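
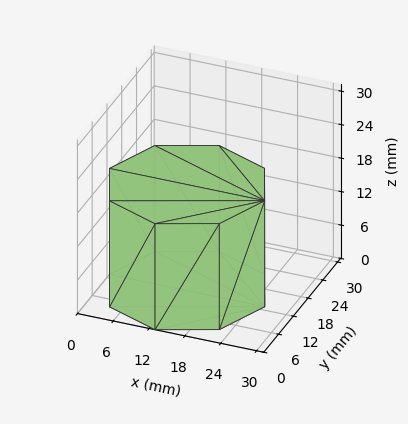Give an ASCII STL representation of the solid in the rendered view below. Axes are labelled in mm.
Reading the render: the shape is a regular 8-sided prism (a cylinder approximated with 8 flat sides), circumscribed radius ≈ 13 mm, height ≈ 19 mm (dimensions read to the nearest mm from the axis ticks). For the STL, each face is triangulated and given an outward normal.

solid part
  facet normal 0.0000 0.0000 -1.0000
    outer loop
      vertex 13.00 26.00 0.00
      vertex 22.19 22.19 0.00
      vertex 26.00 13.00 0.00
    endloop
  endfacet
  facet normal 0.0000 0.0000 -1.0000
    outer loop
      vertex 3.81 22.19 0.00
      vertex 13.00 26.00 0.00
      vertex 26.00 13.00 0.00
    endloop
  endfacet
  facet normal 0.0000 0.0000 -1.0000
    outer loop
      vertex 0.00 13.00 0.00
      vertex 3.81 22.19 0.00
      vertex 26.00 13.00 0.00
    endloop
  endfacet
  facet normal 0.0000 0.0000 -1.0000
    outer loop
      vertex 3.81 3.81 0.00
      vertex 0.00 13.00 0.00
      vertex 26.00 13.00 0.00
    endloop
  endfacet
  facet normal 0.0000 0.0000 -1.0000
    outer loop
      vertex 13.00 0.00 0.00
      vertex 3.81 3.81 0.00
      vertex 26.00 13.00 0.00
    endloop
  endfacet
  facet normal 0.0000 0.0000 -1.0000
    outer loop
      vertex 22.19 3.81 0.00
      vertex 13.00 0.00 0.00
      vertex 26.00 13.00 0.00
    endloop
  endfacet
  facet normal 0.0000 0.0000 1.0000
    outer loop
      vertex 26.00 13.00 19.00
      vertex 22.19 22.19 19.00
      vertex 13.00 26.00 19.00
    endloop
  endfacet
  facet normal 0.0000 0.0000 1.0000
    outer loop
      vertex 26.00 13.00 19.00
      vertex 13.00 26.00 19.00
      vertex 3.81 22.19 19.00
    endloop
  endfacet
  facet normal 0.0000 0.0000 1.0000
    outer loop
      vertex 26.00 13.00 19.00
      vertex 3.81 22.19 19.00
      vertex 0.00 13.00 19.00
    endloop
  endfacet
  facet normal 0.0000 0.0000 1.0000
    outer loop
      vertex 26.00 13.00 19.00
      vertex 0.00 13.00 19.00
      vertex 3.81 3.81 19.00
    endloop
  endfacet
  facet normal 0.0000 0.0000 1.0000
    outer loop
      vertex 26.00 13.00 19.00
      vertex 3.81 3.81 19.00
      vertex 13.00 0.00 19.00
    endloop
  endfacet
  facet normal 0.0000 0.0000 1.0000
    outer loop
      vertex 26.00 13.00 19.00
      vertex 13.00 0.00 19.00
      vertex 22.19 3.81 19.00
    endloop
  endfacet
  facet normal 0.9238 0.3830 0.0000
    outer loop
      vertex 26.00 13.00 0.00
      vertex 22.19 22.19 0.00
      vertex 22.19 22.19 19.00
    endloop
  endfacet
  facet normal 0.9238 0.3830 0.0000
    outer loop
      vertex 26.00 13.00 0.00
      vertex 22.19 22.19 19.00
      vertex 26.00 13.00 19.00
    endloop
  endfacet
  facet normal 0.3830 0.9238 0.0000
    outer loop
      vertex 22.19 22.19 0.00
      vertex 13.00 26.00 0.00
      vertex 13.00 26.00 19.00
    endloop
  endfacet
  facet normal 0.3830 0.9238 0.0000
    outer loop
      vertex 22.19 22.19 0.00
      vertex 13.00 26.00 19.00
      vertex 22.19 22.19 19.00
    endloop
  endfacet
  facet normal -0.3830 0.9238 0.0000
    outer loop
      vertex 13.00 26.00 0.00
      vertex 3.81 22.19 0.00
      vertex 3.81 22.19 19.00
    endloop
  endfacet
  facet normal -0.3830 0.9238 0.0000
    outer loop
      vertex 13.00 26.00 0.00
      vertex 3.81 22.19 19.00
      vertex 13.00 26.00 19.00
    endloop
  endfacet
  facet normal -0.9238 0.3830 0.0000
    outer loop
      vertex 3.81 22.19 0.00
      vertex 0.00 13.00 0.00
      vertex 0.00 13.00 19.00
    endloop
  endfacet
  facet normal -0.9238 0.3830 0.0000
    outer loop
      vertex 3.81 22.19 0.00
      vertex 0.00 13.00 19.00
      vertex 3.81 22.19 19.00
    endloop
  endfacet
  facet normal -0.9238 -0.3830 0.0000
    outer loop
      vertex 0.00 13.00 0.00
      vertex 3.81 3.81 0.00
      vertex 3.81 3.81 19.00
    endloop
  endfacet
  facet normal -0.9238 -0.3830 0.0000
    outer loop
      vertex 0.00 13.00 0.00
      vertex 3.81 3.81 19.00
      vertex 0.00 13.00 19.00
    endloop
  endfacet
  facet normal -0.3830 -0.9238 0.0000
    outer loop
      vertex 3.81 3.81 0.00
      vertex 13.00 0.00 0.00
      vertex 13.00 0.00 19.00
    endloop
  endfacet
  facet normal -0.3830 -0.9238 0.0000
    outer loop
      vertex 3.81 3.81 0.00
      vertex 13.00 0.00 19.00
      vertex 3.81 3.81 19.00
    endloop
  endfacet
  facet normal 0.3830 -0.9238 0.0000
    outer loop
      vertex 13.00 0.00 0.00
      vertex 22.19 3.81 0.00
      vertex 22.19 3.81 19.00
    endloop
  endfacet
  facet normal 0.3830 -0.9238 0.0000
    outer loop
      vertex 13.00 0.00 0.00
      vertex 22.19 3.81 19.00
      vertex 13.00 0.00 19.00
    endloop
  endfacet
  facet normal 0.9238 -0.3830 0.0000
    outer loop
      vertex 22.19 3.81 0.00
      vertex 26.00 13.00 0.00
      vertex 26.00 13.00 19.00
    endloop
  endfacet
  facet normal 0.9238 -0.3830 0.0000
    outer loop
      vertex 22.19 3.81 0.00
      vertex 26.00 13.00 19.00
      vertex 22.19 3.81 19.00
    endloop
  endfacet
endsolid part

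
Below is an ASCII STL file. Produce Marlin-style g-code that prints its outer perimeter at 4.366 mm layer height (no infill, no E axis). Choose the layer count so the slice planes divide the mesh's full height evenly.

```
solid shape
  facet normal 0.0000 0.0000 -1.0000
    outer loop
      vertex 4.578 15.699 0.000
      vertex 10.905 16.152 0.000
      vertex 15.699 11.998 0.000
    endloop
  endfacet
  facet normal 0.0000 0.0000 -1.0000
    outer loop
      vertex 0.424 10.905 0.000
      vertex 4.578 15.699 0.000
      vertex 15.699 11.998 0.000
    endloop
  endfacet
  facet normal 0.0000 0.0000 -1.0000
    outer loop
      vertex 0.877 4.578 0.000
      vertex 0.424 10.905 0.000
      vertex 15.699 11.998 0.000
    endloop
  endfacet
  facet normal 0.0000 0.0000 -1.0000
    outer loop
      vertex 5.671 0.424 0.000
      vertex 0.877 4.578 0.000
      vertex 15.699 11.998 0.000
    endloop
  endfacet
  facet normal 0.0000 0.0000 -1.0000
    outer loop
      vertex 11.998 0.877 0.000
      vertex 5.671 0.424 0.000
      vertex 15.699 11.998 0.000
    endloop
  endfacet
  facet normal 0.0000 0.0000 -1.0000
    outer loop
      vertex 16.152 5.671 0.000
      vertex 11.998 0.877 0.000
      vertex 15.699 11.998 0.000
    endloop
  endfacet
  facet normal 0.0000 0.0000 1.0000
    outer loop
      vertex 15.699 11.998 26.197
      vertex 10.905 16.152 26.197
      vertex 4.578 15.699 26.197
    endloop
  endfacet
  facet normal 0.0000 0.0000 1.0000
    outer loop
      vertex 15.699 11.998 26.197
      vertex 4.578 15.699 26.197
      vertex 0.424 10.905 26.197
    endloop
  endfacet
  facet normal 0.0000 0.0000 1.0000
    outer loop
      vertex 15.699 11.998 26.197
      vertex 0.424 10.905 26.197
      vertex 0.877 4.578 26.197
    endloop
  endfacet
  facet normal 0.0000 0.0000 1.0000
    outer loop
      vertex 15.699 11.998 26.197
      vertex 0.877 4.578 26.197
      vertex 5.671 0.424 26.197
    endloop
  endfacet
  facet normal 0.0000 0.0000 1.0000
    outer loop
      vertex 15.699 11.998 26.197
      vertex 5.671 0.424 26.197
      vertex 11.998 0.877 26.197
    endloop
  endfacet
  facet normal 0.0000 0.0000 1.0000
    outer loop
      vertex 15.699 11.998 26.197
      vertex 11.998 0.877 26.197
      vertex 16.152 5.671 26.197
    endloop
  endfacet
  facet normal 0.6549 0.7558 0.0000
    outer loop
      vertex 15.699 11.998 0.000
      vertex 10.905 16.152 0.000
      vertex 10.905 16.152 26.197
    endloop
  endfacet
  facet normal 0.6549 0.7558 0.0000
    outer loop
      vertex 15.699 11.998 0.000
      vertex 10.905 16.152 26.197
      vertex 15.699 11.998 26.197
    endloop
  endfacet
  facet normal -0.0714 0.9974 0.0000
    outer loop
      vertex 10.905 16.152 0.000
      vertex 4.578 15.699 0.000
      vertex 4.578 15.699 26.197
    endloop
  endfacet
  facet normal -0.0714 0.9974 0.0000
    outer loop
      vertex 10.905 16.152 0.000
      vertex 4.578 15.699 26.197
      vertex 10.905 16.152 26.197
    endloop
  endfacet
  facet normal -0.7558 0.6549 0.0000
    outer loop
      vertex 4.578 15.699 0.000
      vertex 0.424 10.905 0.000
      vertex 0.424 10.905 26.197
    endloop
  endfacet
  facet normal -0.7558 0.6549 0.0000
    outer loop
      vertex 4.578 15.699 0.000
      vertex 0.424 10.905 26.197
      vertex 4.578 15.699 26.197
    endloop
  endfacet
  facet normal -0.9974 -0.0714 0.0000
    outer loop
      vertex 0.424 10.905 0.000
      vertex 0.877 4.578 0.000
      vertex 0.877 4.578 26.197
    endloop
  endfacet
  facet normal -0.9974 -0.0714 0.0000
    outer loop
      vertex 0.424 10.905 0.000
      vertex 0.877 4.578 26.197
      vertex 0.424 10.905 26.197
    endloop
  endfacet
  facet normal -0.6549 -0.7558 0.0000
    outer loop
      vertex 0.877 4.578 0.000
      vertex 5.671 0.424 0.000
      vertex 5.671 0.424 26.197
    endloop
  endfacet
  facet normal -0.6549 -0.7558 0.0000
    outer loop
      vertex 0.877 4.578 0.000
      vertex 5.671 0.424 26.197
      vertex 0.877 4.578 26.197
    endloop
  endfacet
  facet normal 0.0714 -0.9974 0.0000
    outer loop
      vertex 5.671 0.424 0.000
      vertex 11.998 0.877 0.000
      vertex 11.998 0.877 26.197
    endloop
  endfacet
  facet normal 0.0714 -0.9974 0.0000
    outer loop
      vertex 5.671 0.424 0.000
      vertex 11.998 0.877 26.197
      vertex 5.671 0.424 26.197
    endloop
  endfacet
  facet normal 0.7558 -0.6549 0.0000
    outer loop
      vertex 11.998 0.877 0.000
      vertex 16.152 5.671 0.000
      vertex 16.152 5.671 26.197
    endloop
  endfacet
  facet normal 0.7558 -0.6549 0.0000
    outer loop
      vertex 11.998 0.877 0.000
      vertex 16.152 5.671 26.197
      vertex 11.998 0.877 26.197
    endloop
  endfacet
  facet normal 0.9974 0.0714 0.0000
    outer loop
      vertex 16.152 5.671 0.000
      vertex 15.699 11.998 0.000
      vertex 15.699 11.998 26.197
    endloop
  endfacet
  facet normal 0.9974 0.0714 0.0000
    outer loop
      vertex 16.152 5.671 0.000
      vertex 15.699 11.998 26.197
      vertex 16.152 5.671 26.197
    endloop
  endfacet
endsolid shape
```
; perimeter-only toolpath
G21 ; units = mm
G90 ; absolute positioning
G28 ; home
; layer 1
G0 Z4.366
G0 X15.699 Y11.998
G1 X10.905 Y16.152
G1 X4.578 Y15.699
G1 X0.424 Y10.905
G1 X0.877 Y4.578
G1 X5.671 Y0.424
G1 X11.998 Y0.877
G1 X16.152 Y5.671
G1 X15.699 Y11.998
; layer 2
G0 Z8.732
G0 X15.699 Y11.998
G1 X10.905 Y16.152
G1 X4.578 Y15.699
G1 X0.424 Y10.905
G1 X0.877 Y4.578
G1 X5.671 Y0.424
G1 X11.998 Y0.877
G1 X16.152 Y5.671
G1 X15.699 Y11.998
; layer 3
G0 Z13.098
G0 X15.699 Y11.998
G1 X10.905 Y16.152
G1 X4.578 Y15.699
G1 X0.424 Y10.905
G1 X0.877 Y4.578
G1 X5.671 Y0.424
G1 X11.998 Y0.877
G1 X16.152 Y5.671
G1 X15.699 Y11.998
; layer 4
G0 Z17.465
G0 X15.699 Y11.998
G1 X10.905 Y16.152
G1 X4.578 Y15.699
G1 X0.424 Y10.905
G1 X0.877 Y4.578
G1 X5.671 Y0.424
G1 X11.998 Y0.877
G1 X16.152 Y5.671
G1 X15.699 Y11.998
; layer 5
G0 Z21.831
G0 X15.699 Y11.998
G1 X10.905 Y16.152
G1 X4.578 Y15.699
G1 X0.424 Y10.905
G1 X0.877 Y4.578
G1 X5.671 Y0.424
G1 X11.998 Y0.877
G1 X16.152 Y5.671
G1 X15.699 Y11.998
; layer 6
G0 Z26.197
G0 X15.699 Y11.998
G1 X10.905 Y16.152
G1 X4.578 Y15.699
G1 X0.424 Y10.905
G1 X0.877 Y4.578
G1 X5.671 Y0.424
G1 X11.998 Y0.877
G1 X16.152 Y5.671
G1 X15.699 Y11.998
M2 ; end

The solid is a regular 8-sided prism (a cylinder approximated with 8 flat sides), circumscribed radius ≈ 8.29 mm, height ≈ 26.2 mm. Slicing at Δz = 4.366 mm — 6 equal slices spanning the solid's height, so layer i sits at z = i·h/6 — gives 6 non-empty perimeters. Each is a 8-segment closed polygon; G0 lifts to the layer z and rapids to the start vertex, then G1 traces the edges.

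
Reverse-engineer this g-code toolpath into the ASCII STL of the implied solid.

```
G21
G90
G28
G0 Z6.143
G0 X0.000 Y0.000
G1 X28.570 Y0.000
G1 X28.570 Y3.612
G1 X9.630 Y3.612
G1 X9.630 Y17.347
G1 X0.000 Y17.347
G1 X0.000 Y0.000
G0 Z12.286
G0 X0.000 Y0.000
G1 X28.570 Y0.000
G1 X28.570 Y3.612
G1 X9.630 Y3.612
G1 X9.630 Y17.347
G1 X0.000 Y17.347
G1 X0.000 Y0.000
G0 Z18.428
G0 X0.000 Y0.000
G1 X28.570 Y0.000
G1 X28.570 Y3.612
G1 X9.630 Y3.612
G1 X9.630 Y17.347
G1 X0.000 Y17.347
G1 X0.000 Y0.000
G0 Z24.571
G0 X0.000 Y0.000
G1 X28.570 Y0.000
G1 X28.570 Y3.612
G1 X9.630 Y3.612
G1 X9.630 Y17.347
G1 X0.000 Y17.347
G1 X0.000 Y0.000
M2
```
solid part
  facet normal 0.0000 0.0000 -1.0000
    outer loop
      vertex 28.570 3.612 0.000
      vertex 28.570 0.000 0.000
      vertex 0.000 0.000 0.000
    endloop
  endfacet
  facet normal 0.0000 0.0000 -1.0000
    outer loop
      vertex 9.630 3.612 0.000
      vertex 28.570 3.612 0.000
      vertex 0.000 0.000 0.000
    endloop
  endfacet
  facet normal 0.0000 0.0000 -1.0000
    outer loop
      vertex 9.630 17.347 0.000
      vertex 9.630 3.612 0.000
      vertex 0.000 0.000 0.000
    endloop
  endfacet
  facet normal 0.0000 0.0000 -1.0000
    outer loop
      vertex 0.000 17.347 0.000
      vertex 9.630 17.347 0.000
      vertex 0.000 0.000 0.000
    endloop
  endfacet
  facet normal 0.0000 0.0000 1.0000
    outer loop
      vertex 0.000 0.000 24.571
      vertex 28.570 0.000 24.571
      vertex 28.570 3.612 24.571
    endloop
  endfacet
  facet normal 0.0000 0.0000 1.0000
    outer loop
      vertex 0.000 0.000 24.571
      vertex 28.570 3.612 24.571
      vertex 9.630 3.612 24.571
    endloop
  endfacet
  facet normal 0.0000 0.0000 1.0000
    outer loop
      vertex 0.000 0.000 24.571
      vertex 9.630 3.612 24.571
      vertex 9.630 17.347 24.571
    endloop
  endfacet
  facet normal 0.0000 0.0000 1.0000
    outer loop
      vertex 0.000 0.000 24.571
      vertex 9.630 17.347 24.571
      vertex 0.000 17.347 24.571
    endloop
  endfacet
  facet normal 0.0000 -1.0000 0.0000
    outer loop
      vertex 0.000 0.000 0.000
      vertex 28.570 0.000 0.000
      vertex 28.570 0.000 24.571
    endloop
  endfacet
  facet normal 0.0000 -1.0000 0.0000
    outer loop
      vertex 0.000 0.000 0.000
      vertex 28.570 0.000 24.571
      vertex 0.000 0.000 24.571
    endloop
  endfacet
  facet normal 1.0000 0.0000 0.0000
    outer loop
      vertex 28.570 0.000 0.000
      vertex 28.570 3.612 0.000
      vertex 28.570 3.612 24.571
    endloop
  endfacet
  facet normal 1.0000 0.0000 0.0000
    outer loop
      vertex 28.570 0.000 0.000
      vertex 28.570 3.612 24.571
      vertex 28.570 0.000 24.571
    endloop
  endfacet
  facet normal 0.0000 1.0000 0.0000
    outer loop
      vertex 28.570 3.612 0.000
      vertex 9.630 3.612 0.000
      vertex 9.630 3.612 24.571
    endloop
  endfacet
  facet normal 0.0000 1.0000 0.0000
    outer loop
      vertex 28.570 3.612 0.000
      vertex 9.630 3.612 24.571
      vertex 28.570 3.612 24.571
    endloop
  endfacet
  facet normal 1.0000 0.0000 0.0000
    outer loop
      vertex 9.630 3.612 0.000
      vertex 9.630 17.347 0.000
      vertex 9.630 17.347 24.571
    endloop
  endfacet
  facet normal 1.0000 0.0000 0.0000
    outer loop
      vertex 9.630 3.612 0.000
      vertex 9.630 17.347 24.571
      vertex 9.630 3.612 24.571
    endloop
  endfacet
  facet normal 0.0000 1.0000 0.0000
    outer loop
      vertex 9.630 17.347 0.000
      vertex 0.000 17.347 0.000
      vertex 0.000 17.347 24.571
    endloop
  endfacet
  facet normal 0.0000 1.0000 0.0000
    outer loop
      vertex 9.630 17.347 0.000
      vertex 0.000 17.347 24.571
      vertex 9.630 17.347 24.571
    endloop
  endfacet
  facet normal -1.0000 0.0000 0.0000
    outer loop
      vertex 0.000 17.347 0.000
      vertex 0.000 0.000 0.000
      vertex 0.000 0.000 24.571
    endloop
  endfacet
  facet normal -1.0000 0.0000 0.0000
    outer loop
      vertex 0.000 17.347 0.000
      vertex 0.000 0.000 24.571
      vertex 0.000 17.347 24.571
    endloop
  endfacet
endsolid part

The G0 Z moves step by Δz≈6.143 mm. Every layer's G1 loop is the same polygon, so the solid is a straight extrusion of it from z=0 to z≈24.6. Closing with flat bottom and top caps and triangulating gives 20 facets — an L-shaped prism: outer 28.6 × 17.3 mm, arm thicknesses ≈ 3.61 mm (horizontal) and 9.63 mm (vertical), extruded 24.6 mm in z.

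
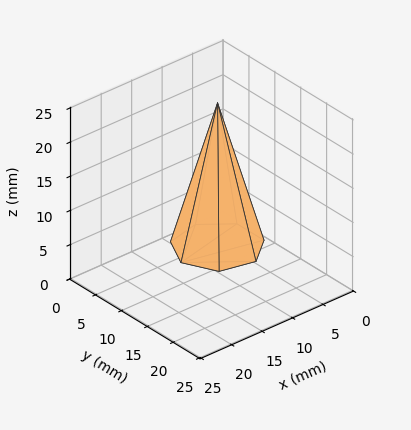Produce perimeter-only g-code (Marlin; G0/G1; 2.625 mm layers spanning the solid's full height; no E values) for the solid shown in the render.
Reading the render: the shape is a regular 7-sided pyramid, base circumscribed radius ≈ 6 mm, apex at z ≈ 21 mm (dimensions read to the nearest mm from the axis ticks). For the g-code, the solid's height is divided into equal slices at the stated Δz and each level perimeter traced with G1 moves after a G0 lift.

; perimeter-only toolpath
G21 ; units = mm
G90 ; absolute positioning
G28 ; home
; layer 1
G0 Z2.625
G0 X11.250 Y6.000
G1 X9.273 Y10.105
G1 X4.832 Y11.119
G1 X1.270 Y8.278
G1 X1.270 Y3.722
G1 X4.832 Y0.881
G1 X9.273 Y1.895
G1 X11.250 Y6.000
; layer 2
G0 Z5.250
G0 X10.500 Y6.000
G1 X8.806 Y9.518
G1 X4.999 Y10.387
G1 X1.946 Y7.952
G1 X1.946 Y4.048
G1 X4.999 Y1.613
G1 X8.806 Y2.482
G1 X10.500 Y6.000
; layer 3
G0 Z7.875
G0 X9.750 Y6.000
G1 X8.338 Y8.932
G1 X5.166 Y9.656
G1 X2.621 Y7.627
G1 X2.621 Y4.373
G1 X5.166 Y2.344
G1 X8.338 Y3.068
G1 X9.750 Y6.000
; layer 4
G0 Z10.500
G0 X9.000 Y6.000
G1 X7.870 Y8.346
G1 X5.332 Y8.925
G1 X3.297 Y7.301
G1 X3.297 Y4.699
G1 X5.332 Y3.075
G1 X7.870 Y3.655
G1 X9.000 Y6.000
; layer 5
G0 Z13.125
G0 X8.250 Y6.000
G1 X7.403 Y7.759
G1 X5.499 Y8.194
G1 X3.973 Y6.976
G1 X3.973 Y5.024
G1 X5.499 Y3.806
G1 X7.403 Y4.241
G1 X8.250 Y6.000
; layer 6
G0 Z15.750
G0 X7.500 Y6.000
G1 X6.935 Y7.173
G1 X5.666 Y7.463
G1 X4.649 Y6.651
G1 X4.649 Y5.349
G1 X5.666 Y4.537
G1 X6.935 Y4.827
G1 X7.500 Y6.000
; layer 7
G0 Z18.375
G0 X6.750 Y6.000
G1 X6.468 Y6.586
G1 X5.833 Y6.731
G1 X5.324 Y6.325
G1 X5.324 Y5.675
G1 X5.833 Y5.269
G1 X6.468 Y5.414
G1 X6.750 Y6.000
M2 ; end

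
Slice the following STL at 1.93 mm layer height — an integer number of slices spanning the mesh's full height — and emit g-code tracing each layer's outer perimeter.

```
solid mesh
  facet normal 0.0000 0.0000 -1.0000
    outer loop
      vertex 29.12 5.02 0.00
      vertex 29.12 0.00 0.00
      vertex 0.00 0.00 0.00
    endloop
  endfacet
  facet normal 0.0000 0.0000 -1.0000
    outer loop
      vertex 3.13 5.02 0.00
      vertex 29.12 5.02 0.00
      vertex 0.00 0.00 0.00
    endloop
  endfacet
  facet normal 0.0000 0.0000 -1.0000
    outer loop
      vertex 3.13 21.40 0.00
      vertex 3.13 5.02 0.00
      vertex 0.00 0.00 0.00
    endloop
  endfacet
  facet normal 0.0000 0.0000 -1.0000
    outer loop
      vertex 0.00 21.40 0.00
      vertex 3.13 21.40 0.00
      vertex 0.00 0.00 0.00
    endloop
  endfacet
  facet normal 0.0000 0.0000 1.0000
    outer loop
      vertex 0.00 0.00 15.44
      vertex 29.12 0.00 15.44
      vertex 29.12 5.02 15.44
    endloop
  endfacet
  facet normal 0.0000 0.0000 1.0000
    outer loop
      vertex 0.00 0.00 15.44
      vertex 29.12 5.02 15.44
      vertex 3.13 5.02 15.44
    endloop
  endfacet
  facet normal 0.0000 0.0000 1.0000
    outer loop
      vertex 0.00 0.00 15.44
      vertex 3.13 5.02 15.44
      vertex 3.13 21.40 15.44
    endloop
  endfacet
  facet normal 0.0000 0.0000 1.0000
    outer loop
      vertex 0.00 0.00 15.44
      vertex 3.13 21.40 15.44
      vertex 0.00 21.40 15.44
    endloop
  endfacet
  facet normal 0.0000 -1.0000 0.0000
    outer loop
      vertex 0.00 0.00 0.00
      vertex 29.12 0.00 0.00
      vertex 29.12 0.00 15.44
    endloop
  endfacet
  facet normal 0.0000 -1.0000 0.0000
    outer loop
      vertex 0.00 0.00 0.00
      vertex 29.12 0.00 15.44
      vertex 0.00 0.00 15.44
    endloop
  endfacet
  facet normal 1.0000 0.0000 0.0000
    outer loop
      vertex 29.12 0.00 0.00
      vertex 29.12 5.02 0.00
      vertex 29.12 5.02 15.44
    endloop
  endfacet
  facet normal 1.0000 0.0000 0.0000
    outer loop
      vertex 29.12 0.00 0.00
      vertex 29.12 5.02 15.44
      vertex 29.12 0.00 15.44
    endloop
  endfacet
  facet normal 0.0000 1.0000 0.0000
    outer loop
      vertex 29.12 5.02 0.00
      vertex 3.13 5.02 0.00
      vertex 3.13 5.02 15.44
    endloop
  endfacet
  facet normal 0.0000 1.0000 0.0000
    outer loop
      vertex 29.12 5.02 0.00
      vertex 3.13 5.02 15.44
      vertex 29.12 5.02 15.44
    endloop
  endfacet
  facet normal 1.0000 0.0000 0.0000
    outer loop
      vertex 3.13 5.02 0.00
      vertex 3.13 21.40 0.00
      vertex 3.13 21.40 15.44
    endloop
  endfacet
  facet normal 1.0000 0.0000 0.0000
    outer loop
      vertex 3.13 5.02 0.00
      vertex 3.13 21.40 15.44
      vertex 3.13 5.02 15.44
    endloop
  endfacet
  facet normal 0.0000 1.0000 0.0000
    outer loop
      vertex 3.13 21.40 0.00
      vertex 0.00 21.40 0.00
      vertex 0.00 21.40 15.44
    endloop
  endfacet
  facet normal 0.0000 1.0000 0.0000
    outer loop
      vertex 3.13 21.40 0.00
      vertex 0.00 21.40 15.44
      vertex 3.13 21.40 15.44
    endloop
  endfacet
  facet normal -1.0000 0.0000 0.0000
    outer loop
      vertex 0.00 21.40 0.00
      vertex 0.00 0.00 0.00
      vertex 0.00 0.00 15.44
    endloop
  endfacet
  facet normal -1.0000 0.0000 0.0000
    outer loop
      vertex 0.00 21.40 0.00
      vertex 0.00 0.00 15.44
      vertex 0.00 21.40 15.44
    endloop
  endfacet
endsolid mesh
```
; perimeter-only toolpath
G21 ; units = mm
G90 ; absolute positioning
G28 ; home
; layer 1
G0 Z1.93
G0 X0.00 Y0.00
G1 X29.12 Y0.00
G1 X29.12 Y5.02
G1 X3.13 Y5.02
G1 X3.13 Y21.40
G1 X0.00 Y21.40
G1 X0.00 Y0.00
; layer 2
G0 Z3.86
G0 X0.00 Y0.00
G1 X29.12 Y0.00
G1 X29.12 Y5.02
G1 X3.13 Y5.02
G1 X3.13 Y21.40
G1 X0.00 Y21.40
G1 X0.00 Y0.00
; layer 3
G0 Z5.79
G0 X0.00 Y0.00
G1 X29.12 Y0.00
G1 X29.12 Y5.02
G1 X3.13 Y5.02
G1 X3.13 Y21.40
G1 X0.00 Y21.40
G1 X0.00 Y0.00
; layer 4
G0 Z7.72
G0 X0.00 Y0.00
G1 X29.12 Y0.00
G1 X29.12 Y5.02
G1 X3.13 Y5.02
G1 X3.13 Y21.40
G1 X0.00 Y21.40
G1 X0.00 Y0.00
; layer 5
G0 Z9.65
G0 X0.00 Y0.00
G1 X29.12 Y0.00
G1 X29.12 Y5.02
G1 X3.13 Y5.02
G1 X3.13 Y21.40
G1 X0.00 Y21.40
G1 X0.00 Y0.00
; layer 6
G0 Z11.58
G0 X0.00 Y0.00
G1 X29.12 Y0.00
G1 X29.12 Y5.02
G1 X3.13 Y5.02
G1 X3.13 Y21.40
G1 X0.00 Y21.40
G1 X0.00 Y0.00
; layer 7
G0 Z13.51
G0 X0.00 Y0.00
G1 X29.12 Y0.00
G1 X29.12 Y5.02
G1 X3.13 Y5.02
G1 X3.13 Y21.40
G1 X0.00 Y21.40
G1 X0.00 Y0.00
; layer 8
G0 Z15.44
G0 X0.00 Y0.00
G1 X29.12 Y0.00
G1 X29.12 Y5.02
G1 X3.13 Y5.02
G1 X3.13 Y21.40
G1 X0.00 Y21.40
G1 X0.00 Y0.00
M2 ; end

The solid is an L-shaped prism: outer 29.1 × 21.4 mm, arm thicknesses ≈ 5.02 mm (horizontal) and 3.13 mm (vertical), extruded 15.4 mm in z. Slicing at Δz = 1.93 mm — 8 equal slices spanning the solid's height, so layer i sits at z = i·h/8 — gives 8 non-empty perimeters. Each is a 6-segment closed polygon; G0 lifts to the layer z and rapids to the start vertex, then G1 traces the edges.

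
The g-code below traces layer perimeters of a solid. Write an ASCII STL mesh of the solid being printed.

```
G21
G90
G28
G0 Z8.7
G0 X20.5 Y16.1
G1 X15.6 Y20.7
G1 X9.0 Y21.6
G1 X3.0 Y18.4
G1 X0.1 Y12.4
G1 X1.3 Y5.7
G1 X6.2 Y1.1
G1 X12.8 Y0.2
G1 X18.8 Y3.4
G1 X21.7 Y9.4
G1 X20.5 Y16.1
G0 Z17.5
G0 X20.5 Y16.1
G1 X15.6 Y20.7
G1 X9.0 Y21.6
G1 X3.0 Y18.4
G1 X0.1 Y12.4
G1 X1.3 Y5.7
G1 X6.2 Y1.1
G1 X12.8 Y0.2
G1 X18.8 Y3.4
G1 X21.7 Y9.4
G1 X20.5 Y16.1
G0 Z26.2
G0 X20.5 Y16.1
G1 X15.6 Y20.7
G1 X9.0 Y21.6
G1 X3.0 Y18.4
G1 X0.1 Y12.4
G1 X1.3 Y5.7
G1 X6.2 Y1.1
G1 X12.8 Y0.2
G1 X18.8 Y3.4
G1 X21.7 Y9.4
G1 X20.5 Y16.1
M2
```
solid part
  facet normal 0.0000 0.0000 -1.0000
    outer loop
      vertex 9.0 21.6 0.0
      vertex 15.6 20.7 0.0
      vertex 20.5 16.1 0.0
    endloop
  endfacet
  facet normal 0.0000 0.0000 -1.0000
    outer loop
      vertex 3.0 18.4 0.0
      vertex 9.0 21.6 0.0
      vertex 20.5 16.1 0.0
    endloop
  endfacet
  facet normal 0.0000 0.0000 -1.0000
    outer loop
      vertex 0.1 12.4 0.0
      vertex 3.0 18.4 0.0
      vertex 20.5 16.1 0.0
    endloop
  endfacet
  facet normal 0.0000 0.0000 -1.0000
    outer loop
      vertex 1.3 5.7 0.0
      vertex 0.1 12.4 0.0
      vertex 20.5 16.1 0.0
    endloop
  endfacet
  facet normal 0.0000 0.0000 -1.0000
    outer loop
      vertex 6.2 1.1 0.0
      vertex 1.3 5.7 0.0
      vertex 20.5 16.1 0.0
    endloop
  endfacet
  facet normal 0.0000 0.0000 -1.0000
    outer loop
      vertex 12.8 0.2 0.0
      vertex 6.2 1.1 0.0
      vertex 20.5 16.1 0.0
    endloop
  endfacet
  facet normal 0.0000 0.0000 -1.0000
    outer loop
      vertex 18.8 3.4 0.0
      vertex 12.8 0.2 0.0
      vertex 20.5 16.1 0.0
    endloop
  endfacet
  facet normal 0.0000 0.0000 -1.0000
    outer loop
      vertex 21.7 9.4 0.0
      vertex 18.8 3.4 0.0
      vertex 20.5 16.1 0.0
    endloop
  endfacet
  facet normal 0.0000 0.0000 1.0000
    outer loop
      vertex 20.5 16.1 26.2
      vertex 15.6 20.7 26.2
      vertex 9.0 21.6 26.2
    endloop
  endfacet
  facet normal 0.0000 0.0000 1.0000
    outer loop
      vertex 20.5 16.1 26.2
      vertex 9.0 21.6 26.2
      vertex 3.0 18.4 26.2
    endloop
  endfacet
  facet normal 0.0000 0.0000 1.0000
    outer loop
      vertex 20.5 16.1 26.2
      vertex 3.0 18.4 26.2
      vertex 0.1 12.4 26.2
    endloop
  endfacet
  facet normal 0.0000 0.0000 1.0000
    outer loop
      vertex 20.5 16.1 26.2
      vertex 0.1 12.4 26.2
      vertex 1.3 5.7 26.2
    endloop
  endfacet
  facet normal 0.0000 0.0000 1.0000
    outer loop
      vertex 20.5 16.1 26.2
      vertex 1.3 5.7 26.2
      vertex 6.2 1.1 26.2
    endloop
  endfacet
  facet normal 0.0000 0.0000 1.0000
    outer loop
      vertex 20.5 16.1 26.2
      vertex 6.2 1.1 26.2
      vertex 12.8 0.2 26.2
    endloop
  endfacet
  facet normal 0.0000 0.0000 1.0000
    outer loop
      vertex 20.5 16.1 26.2
      vertex 12.8 0.2 26.2
      vertex 18.8 3.4 26.2
    endloop
  endfacet
  facet normal 0.0000 0.0000 1.0000
    outer loop
      vertex 20.5 16.1 26.2
      vertex 18.8 3.4 26.2
      vertex 21.7 9.4 26.2
    endloop
  endfacet
  facet normal 0.6844 0.7291 0.0000
    outer loop
      vertex 20.5 16.1 0.0
      vertex 15.6 20.7 0.0
      vertex 15.6 20.7 26.2
    endloop
  endfacet
  facet normal 0.6844 0.7291 0.0000
    outer loop
      vertex 20.5 16.1 0.0
      vertex 15.6 20.7 26.2
      vertex 20.5 16.1 26.2
    endloop
  endfacet
  facet normal 0.1351 0.9908 0.0000
    outer loop
      vertex 15.6 20.7 0.0
      vertex 9.0 21.6 0.0
      vertex 9.0 21.6 26.2
    endloop
  endfacet
  facet normal 0.1351 0.9908 0.0000
    outer loop
      vertex 15.6 20.7 0.0
      vertex 9.0 21.6 26.2
      vertex 15.6 20.7 26.2
    endloop
  endfacet
  facet normal -0.4706 0.8824 0.0000
    outer loop
      vertex 9.0 21.6 0.0
      vertex 3.0 18.4 0.0
      vertex 3.0 18.4 26.2
    endloop
  endfacet
  facet normal -0.4706 0.8824 0.0000
    outer loop
      vertex 9.0 21.6 0.0
      vertex 3.0 18.4 26.2
      vertex 9.0 21.6 26.2
    endloop
  endfacet
  facet normal -0.9003 0.4352 0.0000
    outer loop
      vertex 3.0 18.4 0.0
      vertex 0.1 12.4 0.0
      vertex 0.1 12.4 26.2
    endloop
  endfacet
  facet normal -0.9003 0.4352 0.0000
    outer loop
      vertex 3.0 18.4 0.0
      vertex 0.1 12.4 26.2
      vertex 3.0 18.4 26.2
    endloop
  endfacet
  facet normal -0.9843 -0.1763 0.0000
    outer loop
      vertex 0.1 12.4 0.0
      vertex 1.3 5.7 0.0
      vertex 1.3 5.7 26.2
    endloop
  endfacet
  facet normal -0.9843 -0.1763 0.0000
    outer loop
      vertex 0.1 12.4 0.0
      vertex 1.3 5.7 26.2
      vertex 0.1 12.4 26.2
    endloop
  endfacet
  facet normal -0.6844 -0.7291 0.0000
    outer loop
      vertex 1.3 5.7 0.0
      vertex 6.2 1.1 0.0
      vertex 6.2 1.1 26.2
    endloop
  endfacet
  facet normal -0.6844 -0.7291 0.0000
    outer loop
      vertex 1.3 5.7 0.0
      vertex 6.2 1.1 26.2
      vertex 1.3 5.7 26.2
    endloop
  endfacet
  facet normal -0.1351 -0.9908 0.0000
    outer loop
      vertex 6.2 1.1 0.0
      vertex 12.8 0.2 0.0
      vertex 12.8 0.2 26.2
    endloop
  endfacet
  facet normal -0.1351 -0.9908 0.0000
    outer loop
      vertex 6.2 1.1 0.0
      vertex 12.8 0.2 26.2
      vertex 6.2 1.1 26.2
    endloop
  endfacet
  facet normal 0.4706 -0.8824 0.0000
    outer loop
      vertex 12.8 0.2 0.0
      vertex 18.8 3.4 0.0
      vertex 18.8 3.4 26.2
    endloop
  endfacet
  facet normal 0.4706 -0.8824 0.0000
    outer loop
      vertex 12.8 0.2 0.0
      vertex 18.8 3.4 26.2
      vertex 12.8 0.2 26.2
    endloop
  endfacet
  facet normal 0.9003 -0.4352 0.0000
    outer loop
      vertex 18.8 3.4 0.0
      vertex 21.7 9.4 0.0
      vertex 21.7 9.4 26.2
    endloop
  endfacet
  facet normal 0.9003 -0.4352 0.0000
    outer loop
      vertex 18.8 3.4 0.0
      vertex 21.7 9.4 26.2
      vertex 18.8 3.4 26.2
    endloop
  endfacet
  facet normal 0.9843 0.1763 0.0000
    outer loop
      vertex 21.7 9.4 0.0
      vertex 20.5 16.1 0.0
      vertex 20.5 16.1 26.2
    endloop
  endfacet
  facet normal 0.9843 0.1763 0.0000
    outer loop
      vertex 21.7 9.4 0.0
      vertex 20.5 16.1 26.2
      vertex 21.7 9.4 26.2
    endloop
  endfacet
endsolid part

The G0 Z moves step by Δz≈8.7 mm. Every layer's G1 loop is the same polygon, so the solid is a straight extrusion of it from z=0 to z≈26.2. Closing with flat bottom and top caps and triangulating gives 36 facets — a regular 10-sided prism (a cylinder approximated with 10 flat sides), circumscribed radius ≈ 10.9 mm, height ≈ 26.2 mm.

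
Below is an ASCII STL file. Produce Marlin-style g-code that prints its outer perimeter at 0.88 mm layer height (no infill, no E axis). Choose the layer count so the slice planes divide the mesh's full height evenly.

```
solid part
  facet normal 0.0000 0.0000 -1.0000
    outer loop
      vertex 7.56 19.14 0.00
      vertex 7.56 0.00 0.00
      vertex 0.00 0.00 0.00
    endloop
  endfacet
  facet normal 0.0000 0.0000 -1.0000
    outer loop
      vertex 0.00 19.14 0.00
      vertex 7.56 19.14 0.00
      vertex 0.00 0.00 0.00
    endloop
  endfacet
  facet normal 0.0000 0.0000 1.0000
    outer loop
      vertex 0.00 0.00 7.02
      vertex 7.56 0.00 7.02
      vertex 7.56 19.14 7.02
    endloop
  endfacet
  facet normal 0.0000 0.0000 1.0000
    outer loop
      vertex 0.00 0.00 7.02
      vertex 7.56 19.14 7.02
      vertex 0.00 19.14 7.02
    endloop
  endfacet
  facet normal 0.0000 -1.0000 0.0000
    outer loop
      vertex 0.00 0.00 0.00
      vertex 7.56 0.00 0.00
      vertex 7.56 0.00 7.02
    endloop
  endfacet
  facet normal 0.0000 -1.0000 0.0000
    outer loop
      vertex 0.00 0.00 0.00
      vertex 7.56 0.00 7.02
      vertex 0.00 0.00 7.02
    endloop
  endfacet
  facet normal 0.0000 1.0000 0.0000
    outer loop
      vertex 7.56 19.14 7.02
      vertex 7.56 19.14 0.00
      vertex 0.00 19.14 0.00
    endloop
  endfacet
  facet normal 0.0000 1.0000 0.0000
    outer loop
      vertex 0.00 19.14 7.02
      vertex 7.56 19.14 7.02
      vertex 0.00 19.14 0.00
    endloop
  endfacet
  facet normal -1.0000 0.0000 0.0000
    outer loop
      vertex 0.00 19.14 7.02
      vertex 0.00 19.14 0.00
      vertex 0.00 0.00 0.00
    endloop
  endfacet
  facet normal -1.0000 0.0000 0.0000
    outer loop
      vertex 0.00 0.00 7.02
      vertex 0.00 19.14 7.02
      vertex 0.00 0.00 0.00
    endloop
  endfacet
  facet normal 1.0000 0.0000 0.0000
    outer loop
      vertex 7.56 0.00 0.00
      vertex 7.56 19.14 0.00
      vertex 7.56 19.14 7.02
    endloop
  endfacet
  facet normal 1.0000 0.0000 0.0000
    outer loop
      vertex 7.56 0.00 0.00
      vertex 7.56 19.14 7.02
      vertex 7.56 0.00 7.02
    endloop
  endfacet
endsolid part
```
; perimeter-only toolpath
G21 ; units = mm
G90 ; absolute positioning
G28 ; home
; layer 1
G0 Z0.88
G0 X0.00 Y0.00
G1 X7.56 Y0.00
G1 X7.56 Y19.14
G1 X0.00 Y19.14
G1 X0.00 Y0.00
; layer 2
G0 Z1.75
G0 X0.00 Y0.00
G1 X7.56 Y0.00
G1 X7.56 Y19.14
G1 X0.00 Y19.14
G1 X0.00 Y0.00
; layer 3
G0 Z2.63
G0 X0.00 Y0.00
G1 X7.56 Y0.00
G1 X7.56 Y19.14
G1 X0.00 Y19.14
G1 X0.00 Y0.00
; layer 4
G0 Z3.51
G0 X0.00 Y0.00
G1 X7.56 Y0.00
G1 X7.56 Y19.14
G1 X0.00 Y19.14
G1 X0.00 Y0.00
; layer 5
G0 Z4.39
G0 X0.00 Y0.00
G1 X7.56 Y0.00
G1 X7.56 Y19.14
G1 X0.00 Y19.14
G1 X0.00 Y0.00
; layer 6
G0 Z5.26
G0 X0.00 Y0.00
G1 X7.56 Y0.00
G1 X7.56 Y19.14
G1 X0.00 Y19.14
G1 X0.00 Y0.00
; layer 7
G0 Z6.14
G0 X0.00 Y0.00
G1 X7.56 Y0.00
G1 X7.56 Y19.14
G1 X0.00 Y19.14
G1 X0.00 Y0.00
; layer 8
G0 Z7.02
G0 X0.00 Y0.00
G1 X7.56 Y0.00
G1 X7.56 Y19.14
G1 X0.00 Y19.14
G1 X0.00 Y0.00
M2 ; end

The solid is a rectangular box, roughly 7.56 × 19.1 mm footprint and 7.02 mm tall. Slicing at Δz = 0.88 mm — 8 equal slices spanning the solid's height, so layer i sits at z = i·h/8 — gives 8 non-empty perimeters. Each is a 4-segment closed polygon; G0 lifts to the layer z and rapids to the start vertex, then G1 traces the edges.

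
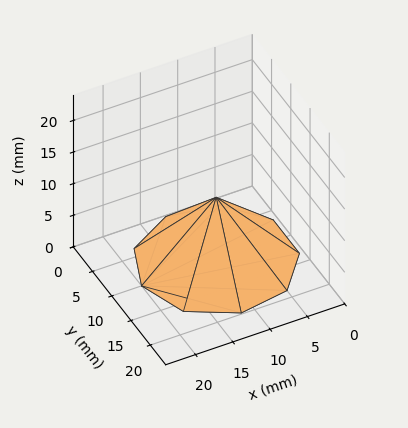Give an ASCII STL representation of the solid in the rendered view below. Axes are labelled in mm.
Reading the render: the shape is a regular 9-sided pyramid, base circumscribed radius ≈ 10 mm, apex at z ≈ 10 mm (dimensions read to the nearest mm from the axis ticks). For the STL, each face is triangulated and given an outward normal.

solid part
  facet normal 0.0000 0.0000 -1.0000
    outer loop
      vertex 11.7 19.8 0.0
      vertex 17.7 16.4 0.0
      vertex 20.0 10.0 0.0
    endloop
  endfacet
  facet normal 0.0000 0.0000 -1.0000
    outer loop
      vertex 5.0 18.7 0.0
      vertex 11.7 19.8 0.0
      vertex 20.0 10.0 0.0
    endloop
  endfacet
  facet normal 0.0000 0.0000 -1.0000
    outer loop
      vertex 0.6 13.4 0.0
      vertex 5.0 18.7 0.0
      vertex 20.0 10.0 0.0
    endloop
  endfacet
  facet normal 0.0000 0.0000 -1.0000
    outer loop
      vertex 0.6 6.6 0.0
      vertex 0.6 13.4 0.0
      vertex 20.0 10.0 0.0
    endloop
  endfacet
  facet normal 0.0000 0.0000 -1.0000
    outer loop
      vertex 5.0 1.3 0.0
      vertex 0.6 6.6 0.0
      vertex 20.0 10.0 0.0
    endloop
  endfacet
  facet normal 0.0000 0.0000 -1.0000
    outer loop
      vertex 11.7 0.2 0.0
      vertex 5.0 1.3 0.0
      vertex 20.0 10.0 0.0
    endloop
  endfacet
  facet normal 0.0000 0.0000 -1.0000
    outer loop
      vertex 17.7 3.6 0.0
      vertex 11.7 0.2 0.0
      vertex 20.0 10.0 0.0
    endloop
  endfacet
  facet normal 0.6853 0.2463 0.6853
    outer loop
      vertex 20.0 10.0 0.0
      vertex 17.7 16.4 0.0
      vertex 10.0 10.0 10.0
    endloop
  endfacet
  facet normal 0.3599 0.6351 0.6835
    outer loop
      vertex 17.7 16.4 0.0
      vertex 11.7 19.8 0.0
      vertex 10.0 10.0 10.0
    endloop
  endfacet
  facet normal -0.1181 0.7192 0.6847
    outer loop
      vertex 11.7 19.8 0.0
      vertex 5.0 18.7 0.0
      vertex 10.0 10.0 10.0
    endloop
  endfacet
  facet normal -0.5605 0.4653 0.6851
    outer loop
      vertex 5.0 18.7 0.0
      vertex 0.6 13.4 0.0
      vertex 10.0 10.0 10.0
    endloop
  endfacet
  facet normal -0.7286 0.0000 0.6849
    outer loop
      vertex 0.6 13.4 0.0
      vertex 0.6 6.6 0.0
      vertex 10.0 10.0 10.0
    endloop
  endfacet
  facet normal -0.5605 -0.4653 0.6851
    outer loop
      vertex 0.6 6.6 0.0
      vertex 5.0 1.3 0.0
      vertex 10.0 10.0 10.0
    endloop
  endfacet
  facet normal -0.1181 -0.7192 0.6847
    outer loop
      vertex 5.0 1.3 0.0
      vertex 11.7 0.2 0.0
      vertex 10.0 10.0 10.0
    endloop
  endfacet
  facet normal 0.3599 -0.6351 0.6835
    outer loop
      vertex 11.7 0.2 0.0
      vertex 17.7 3.6 0.0
      vertex 10.0 10.0 10.0
    endloop
  endfacet
  facet normal 0.6853 -0.2463 0.6853
    outer loop
      vertex 17.7 3.6 0.0
      vertex 20.0 10.0 0.0
      vertex 10.0 10.0 10.0
    endloop
  endfacet
endsolid part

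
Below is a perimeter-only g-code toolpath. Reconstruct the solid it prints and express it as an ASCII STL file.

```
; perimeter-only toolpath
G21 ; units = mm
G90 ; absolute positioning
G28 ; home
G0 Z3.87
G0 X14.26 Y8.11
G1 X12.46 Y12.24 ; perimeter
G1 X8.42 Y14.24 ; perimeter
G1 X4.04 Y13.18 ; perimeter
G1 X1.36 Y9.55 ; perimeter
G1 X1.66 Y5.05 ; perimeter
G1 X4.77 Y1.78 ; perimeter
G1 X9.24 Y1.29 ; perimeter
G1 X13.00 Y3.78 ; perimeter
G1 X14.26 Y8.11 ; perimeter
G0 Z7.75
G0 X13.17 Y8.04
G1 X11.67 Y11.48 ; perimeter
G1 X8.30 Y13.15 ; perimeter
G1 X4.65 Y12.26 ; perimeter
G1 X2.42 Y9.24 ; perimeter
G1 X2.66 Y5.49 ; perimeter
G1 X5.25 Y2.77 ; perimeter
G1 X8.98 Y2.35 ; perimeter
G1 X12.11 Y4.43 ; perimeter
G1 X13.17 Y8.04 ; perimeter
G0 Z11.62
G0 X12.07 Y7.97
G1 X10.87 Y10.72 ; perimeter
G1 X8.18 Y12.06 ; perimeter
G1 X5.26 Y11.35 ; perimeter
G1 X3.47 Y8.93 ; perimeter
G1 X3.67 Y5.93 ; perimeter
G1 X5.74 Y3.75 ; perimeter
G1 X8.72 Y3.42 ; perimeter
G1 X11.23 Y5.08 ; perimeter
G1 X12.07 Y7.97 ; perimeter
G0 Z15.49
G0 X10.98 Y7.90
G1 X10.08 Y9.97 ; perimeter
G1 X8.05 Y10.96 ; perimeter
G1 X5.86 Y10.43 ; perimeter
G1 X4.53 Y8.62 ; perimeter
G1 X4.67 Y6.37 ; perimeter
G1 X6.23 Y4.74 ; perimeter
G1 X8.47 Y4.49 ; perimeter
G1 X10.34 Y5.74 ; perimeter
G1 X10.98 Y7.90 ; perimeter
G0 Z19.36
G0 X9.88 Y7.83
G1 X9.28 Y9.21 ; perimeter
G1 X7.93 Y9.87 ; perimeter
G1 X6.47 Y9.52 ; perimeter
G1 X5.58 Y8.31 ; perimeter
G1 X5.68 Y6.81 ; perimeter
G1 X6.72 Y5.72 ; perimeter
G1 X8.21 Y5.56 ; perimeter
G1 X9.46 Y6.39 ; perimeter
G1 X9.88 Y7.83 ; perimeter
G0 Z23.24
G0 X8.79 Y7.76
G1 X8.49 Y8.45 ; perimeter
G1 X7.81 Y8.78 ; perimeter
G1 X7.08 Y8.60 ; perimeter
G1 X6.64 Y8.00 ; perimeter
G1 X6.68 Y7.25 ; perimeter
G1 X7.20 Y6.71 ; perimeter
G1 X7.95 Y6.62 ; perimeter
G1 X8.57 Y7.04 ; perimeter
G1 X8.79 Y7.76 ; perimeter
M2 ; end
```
solid part
  facet normal 0.0000 0.0000 -1.0000
    outer loop
      vertex 8.54 15.33 0.00
      vertex 13.26 13.00 0.00
      vertex 15.36 8.18 0.00
    endloop
  endfacet
  facet normal 0.0000 0.0000 -1.0000
    outer loop
      vertex 3.43 14.09 0.00
      vertex 8.54 15.33 0.00
      vertex 15.36 8.18 0.00
    endloop
  endfacet
  facet normal 0.0000 0.0000 -1.0000
    outer loop
      vertex 0.31 9.86 0.00
      vertex 3.43 14.09 0.00
      vertex 15.36 8.18 0.00
    endloop
  endfacet
  facet normal 0.0000 0.0000 -1.0000
    outer loop
      vertex 0.65 4.61 0.00
      vertex 0.31 9.86 0.00
      vertex 15.36 8.18 0.00
    endloop
  endfacet
  facet normal 0.0000 0.0000 -1.0000
    outer loop
      vertex 4.28 0.80 0.00
      vertex 0.65 4.61 0.00
      vertex 15.36 8.18 0.00
    endloop
  endfacet
  facet normal 0.0000 0.0000 -1.0000
    outer loop
      vertex 9.50 0.22 0.00
      vertex 4.28 0.80 0.00
      vertex 15.36 8.18 0.00
    endloop
  endfacet
  facet normal 0.0000 0.0000 -1.0000
    outer loop
      vertex 13.88 3.13 0.00
      vertex 9.50 0.22 0.00
      vertex 15.36 8.18 0.00
    endloop
  endfacet
  facet normal 0.8858 0.3859 0.2576
    outer loop
      vertex 15.36 8.18 0.00
      vertex 13.26 13.00 0.00
      vertex 7.69 7.69 27.11
    endloop
  endfacet
  facet normal 0.4277 0.8664 0.2576
    outer loop
      vertex 13.26 13.00 0.00
      vertex 8.54 15.33 0.00
      vertex 7.69 7.69 27.11
    endloop
  endfacet
  facet normal -0.2279 0.9390 0.2575
    outer loop
      vertex 8.54 15.33 0.00
      vertex 3.43 14.09 0.00
      vertex 7.69 7.69 27.11
    endloop
  endfacet
  facet normal -0.7776 0.5736 0.2576
    outer loop
      vertex 3.43 14.09 0.00
      vertex 0.31 9.86 0.00
      vertex 7.69 7.69 27.11
    endloop
  endfacet
  facet normal -0.9643 -0.0624 0.2575
    outer loop
      vertex 0.31 9.86 0.00
      vertex 0.65 4.61 0.00
      vertex 7.69 7.69 27.11
    endloop
  endfacet
  facet normal -0.6996 -0.6666 0.2574
    outer loop
      vertex 0.65 4.61 0.00
      vertex 4.28 0.80 0.00
      vertex 7.69 7.69 27.11
    endloop
  endfacet
  facet normal -0.1067 -0.9604 0.2575
    outer loop
      vertex 4.28 0.80 0.00
      vertex 9.50 0.22 0.00
      vertex 7.69 7.69 27.11
    endloop
  endfacet
  facet normal 0.5347 -0.8048 0.2575
    outer loop
      vertex 9.50 0.22 0.00
      vertex 13.88 3.13 0.00
      vertex 7.69 7.69 27.11
    endloop
  endfacet
  facet normal 0.9273 -0.2718 0.2574
    outer loop
      vertex 13.88 3.13 0.00
      vertex 15.36 8.18 0.00
      vertex 7.69 7.69 27.11
    endloop
  endfacet
endsolid part

The G0 Z moves step by Δz≈3.87 mm. The G1 loops shrink linearly with z, so the solid tapers from its base footprint up to z≈27.1. Closing with a flat bottom cap and the tapered top and triangulating gives 16 facets — a regular 9-sided pyramid, base circumscribed radius ≈ 7.69 mm, apex at z ≈ 27.1 mm.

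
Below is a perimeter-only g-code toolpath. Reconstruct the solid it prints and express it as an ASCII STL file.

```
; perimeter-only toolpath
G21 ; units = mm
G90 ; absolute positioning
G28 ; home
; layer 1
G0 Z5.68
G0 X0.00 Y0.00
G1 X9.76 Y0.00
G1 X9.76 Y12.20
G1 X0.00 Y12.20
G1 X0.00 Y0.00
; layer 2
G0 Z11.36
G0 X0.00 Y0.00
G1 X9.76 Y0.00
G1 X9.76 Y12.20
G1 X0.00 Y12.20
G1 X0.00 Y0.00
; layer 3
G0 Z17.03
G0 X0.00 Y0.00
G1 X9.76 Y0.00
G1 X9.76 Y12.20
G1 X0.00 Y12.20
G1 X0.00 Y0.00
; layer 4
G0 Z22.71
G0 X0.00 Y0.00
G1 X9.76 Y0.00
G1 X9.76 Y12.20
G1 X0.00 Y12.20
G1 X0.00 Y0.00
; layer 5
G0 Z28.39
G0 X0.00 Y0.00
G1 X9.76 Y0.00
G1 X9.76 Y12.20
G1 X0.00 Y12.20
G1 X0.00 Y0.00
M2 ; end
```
solid part
  facet normal 0.0000 0.0000 -1.0000
    outer loop
      vertex 9.76 12.20 0.00
      vertex 9.76 0.00 0.00
      vertex 0.00 0.00 0.00
    endloop
  endfacet
  facet normal 0.0000 0.0000 -1.0000
    outer loop
      vertex 0.00 12.20 0.00
      vertex 9.76 12.20 0.00
      vertex 0.00 0.00 0.00
    endloop
  endfacet
  facet normal 0.0000 0.0000 1.0000
    outer loop
      vertex 0.00 0.00 28.39
      vertex 9.76 0.00 28.39
      vertex 9.76 12.20 28.39
    endloop
  endfacet
  facet normal 0.0000 0.0000 1.0000
    outer loop
      vertex 0.00 0.00 28.39
      vertex 9.76 12.20 28.39
      vertex 0.00 12.20 28.39
    endloop
  endfacet
  facet normal 0.0000 -1.0000 0.0000
    outer loop
      vertex 0.00 0.00 0.00
      vertex 9.76 0.00 0.00
      vertex 9.76 0.00 28.39
    endloop
  endfacet
  facet normal 0.0000 -1.0000 0.0000
    outer loop
      vertex 0.00 0.00 0.00
      vertex 9.76 0.00 28.39
      vertex 0.00 0.00 28.39
    endloop
  endfacet
  facet normal 0.0000 1.0000 0.0000
    outer loop
      vertex 9.76 12.20 28.39
      vertex 9.76 12.20 0.00
      vertex 0.00 12.20 0.00
    endloop
  endfacet
  facet normal 0.0000 1.0000 0.0000
    outer loop
      vertex 0.00 12.20 28.39
      vertex 9.76 12.20 28.39
      vertex 0.00 12.20 0.00
    endloop
  endfacet
  facet normal -1.0000 0.0000 0.0000
    outer loop
      vertex 0.00 12.20 28.39
      vertex 0.00 12.20 0.00
      vertex 0.00 0.00 0.00
    endloop
  endfacet
  facet normal -1.0000 0.0000 0.0000
    outer loop
      vertex 0.00 0.00 28.39
      vertex 0.00 12.20 28.39
      vertex 0.00 0.00 0.00
    endloop
  endfacet
  facet normal 1.0000 0.0000 0.0000
    outer loop
      vertex 9.76 0.00 0.00
      vertex 9.76 12.20 0.00
      vertex 9.76 12.20 28.39
    endloop
  endfacet
  facet normal 1.0000 0.0000 0.0000
    outer loop
      vertex 9.76 0.00 0.00
      vertex 9.76 12.20 28.39
      vertex 9.76 0.00 28.39
    endloop
  endfacet
endsolid part

The G0 Z moves step by Δz≈5.68 mm. Every layer's G1 loop is the same polygon, so the solid is a straight extrusion of it from z=0 to z≈28.4. Closing with flat bottom and top caps and triangulating gives 12 facets — a rectangular box, roughly 9.76 × 12.2 mm footprint and 28.4 mm tall.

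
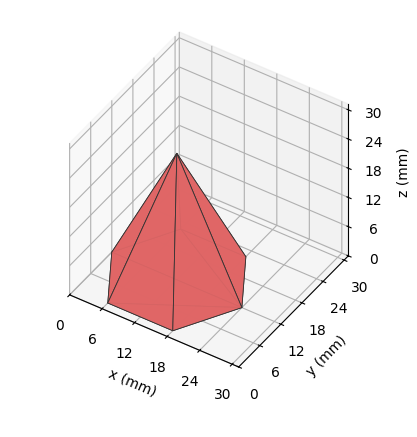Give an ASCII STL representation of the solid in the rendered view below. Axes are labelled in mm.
Reading the render: the shape is a regular 6-sided pyramid, base circumscribed radius ≈ 12 mm, apex at z ≈ 26 mm (dimensions read to the nearest mm from the axis ticks). For the STL, each face is triangulated and given an outward normal.

solid part
  facet normal 0.0000 0.0000 -1.0000
    outer loop
      vertex 6.00 22.39 0.00
      vertex 18.00 22.39 0.00
      vertex 24.00 12.00 0.00
    endloop
  endfacet
  facet normal 0.0000 0.0000 -1.0000
    outer loop
      vertex 0.00 12.00 0.00
      vertex 6.00 22.39 0.00
      vertex 24.00 12.00 0.00
    endloop
  endfacet
  facet normal 0.0000 0.0000 -1.0000
    outer loop
      vertex 6.00 1.61 0.00
      vertex 0.00 12.00 0.00
      vertex 24.00 12.00 0.00
    endloop
  endfacet
  facet normal 0.0000 0.0000 -1.0000
    outer loop
      vertex 18.00 1.61 0.00
      vertex 6.00 1.61 0.00
      vertex 24.00 12.00 0.00
    endloop
  endfacet
  facet normal 0.8041 0.4644 0.3711
    outer loop
      vertex 24.00 12.00 0.00
      vertex 18.00 22.39 0.00
      vertex 12.00 12.00 26.00
    endloop
  endfacet
  facet normal 0.0000 0.9286 0.3711
    outer loop
      vertex 18.00 22.39 0.00
      vertex 6.00 22.39 0.00
      vertex 12.00 12.00 26.00
    endloop
  endfacet
  facet normal -0.8041 0.4644 0.3711
    outer loop
      vertex 6.00 22.39 0.00
      vertex 0.00 12.00 0.00
      vertex 12.00 12.00 26.00
    endloop
  endfacet
  facet normal -0.8041 -0.4644 0.3711
    outer loop
      vertex 0.00 12.00 0.00
      vertex 6.00 1.61 0.00
      vertex 12.00 12.00 26.00
    endloop
  endfacet
  facet normal 0.0000 -0.9286 0.3711
    outer loop
      vertex 6.00 1.61 0.00
      vertex 18.00 1.61 0.00
      vertex 12.00 12.00 26.00
    endloop
  endfacet
  facet normal 0.8041 -0.4644 0.3711
    outer loop
      vertex 18.00 1.61 0.00
      vertex 24.00 12.00 0.00
      vertex 12.00 12.00 26.00
    endloop
  endfacet
endsolid part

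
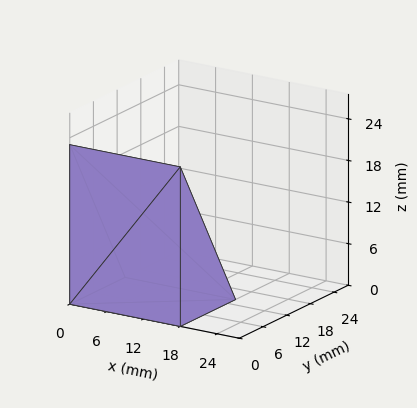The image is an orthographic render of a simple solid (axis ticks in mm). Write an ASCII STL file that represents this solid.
Reading the render: the shape is a wedge (ramp): 18 × 14 mm base, rising to 23 mm along the y=0 edge and sloping linearly to z=0 at y=14 (dimensions read to the nearest mm from the axis ticks). For the STL, each face is triangulated and given an outward normal.

solid part
  facet normal 0.0000 0.0000 -1.0000
    outer loop
      vertex 18.000 14.000 0.000
      vertex 18.000 0.000 0.000
      vertex 0.000 0.000 0.000
    endloop
  endfacet
  facet normal 0.0000 0.0000 -1.0000
    outer loop
      vertex 0.000 14.000 0.000
      vertex 18.000 14.000 0.000
      vertex 0.000 0.000 0.000
    endloop
  endfacet
  facet normal 0.0000 -1.0000 0.0000
    outer loop
      vertex 0.000 0.000 0.000
      vertex 18.000 0.000 0.000
      vertex 18.000 0.000 23.000
    endloop
  endfacet
  facet normal 0.0000 -1.0000 0.0000
    outer loop
      vertex 0.000 0.000 0.000
      vertex 18.000 0.000 23.000
      vertex 0.000 0.000 23.000
    endloop
  endfacet
  facet normal 0.0000 0.8542 0.5199
    outer loop
      vertex 0.000 0.000 23.000
      vertex 18.000 0.000 23.000
      vertex 18.000 14.000 0.000
    endloop
  endfacet
  facet normal 0.0000 0.8542 0.5199
    outer loop
      vertex 0.000 0.000 23.000
      vertex 18.000 14.000 0.000
      vertex 0.000 14.000 0.000
    endloop
  endfacet
  facet normal -1.0000 0.0000 0.0000
    outer loop
      vertex 0.000 0.000 23.000
      vertex 0.000 14.000 0.000
      vertex 0.000 0.000 0.000
    endloop
  endfacet
  facet normal 1.0000 0.0000 0.0000
    outer loop
      vertex 18.000 0.000 0.000
      vertex 18.000 14.000 0.000
      vertex 18.000 0.000 23.000
    endloop
  endfacet
endsolid part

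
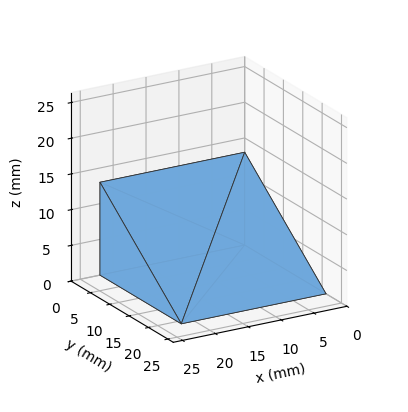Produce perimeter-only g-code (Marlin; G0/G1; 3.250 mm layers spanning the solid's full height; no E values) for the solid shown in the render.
Reading the render: the shape is a wedge (ramp): 22 × 21 mm base, rising to 13 mm along the y=0 edge and sloping linearly to z=0 at y=21 (dimensions read to the nearest mm from the axis ticks). For the g-code, the solid's height is divided into equal slices at the stated Δz and each level perimeter traced with G1 moves after a G0 lift.

; perimeter-only toolpath
G21 ; units = mm
G90 ; absolute positioning
G28 ; home
; layer 1
G0 Z3.250
G0 X0.000 Y0.000
G1 X22.000 Y0.000
G1 X22.000 Y15.750
G1 X0.000 Y15.750
G1 X0.000 Y0.000
; layer 2
G0 Z6.500
G0 X0.000 Y0.000
G1 X22.000 Y0.000
G1 X22.000 Y10.500
G1 X0.000 Y10.500
G1 X0.000 Y0.000
; layer 3
G0 Z9.750
G0 X0.000 Y0.000
G1 X22.000 Y0.000
G1 X22.000 Y5.250
G1 X0.000 Y5.250
G1 X0.000 Y0.000
M2 ; end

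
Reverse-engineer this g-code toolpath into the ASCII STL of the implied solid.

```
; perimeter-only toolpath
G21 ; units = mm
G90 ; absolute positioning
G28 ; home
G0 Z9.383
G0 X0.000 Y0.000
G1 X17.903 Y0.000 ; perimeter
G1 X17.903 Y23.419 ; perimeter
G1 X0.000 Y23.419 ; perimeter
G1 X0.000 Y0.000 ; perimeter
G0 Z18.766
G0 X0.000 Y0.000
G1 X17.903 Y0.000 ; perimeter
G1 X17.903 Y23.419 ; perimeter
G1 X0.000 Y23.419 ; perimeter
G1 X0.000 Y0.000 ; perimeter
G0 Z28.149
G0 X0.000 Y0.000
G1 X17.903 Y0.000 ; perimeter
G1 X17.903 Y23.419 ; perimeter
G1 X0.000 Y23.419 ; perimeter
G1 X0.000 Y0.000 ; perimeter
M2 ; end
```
solid part
  facet normal 0.0000 0.0000 -1.0000
    outer loop
      vertex 17.903 23.419 0.000
      vertex 17.903 0.000 0.000
      vertex 0.000 0.000 0.000
    endloop
  endfacet
  facet normal 0.0000 0.0000 -1.0000
    outer loop
      vertex 0.000 23.419 0.000
      vertex 17.903 23.419 0.000
      vertex 0.000 0.000 0.000
    endloop
  endfacet
  facet normal 0.0000 0.0000 1.0000
    outer loop
      vertex 0.000 0.000 28.149
      vertex 17.903 0.000 28.149
      vertex 17.903 23.419 28.149
    endloop
  endfacet
  facet normal 0.0000 0.0000 1.0000
    outer loop
      vertex 0.000 0.000 28.149
      vertex 17.903 23.419 28.149
      vertex 0.000 23.419 28.149
    endloop
  endfacet
  facet normal 0.0000 -1.0000 0.0000
    outer loop
      vertex 0.000 0.000 0.000
      vertex 17.903 0.000 0.000
      vertex 17.903 0.000 28.149
    endloop
  endfacet
  facet normal 0.0000 -1.0000 0.0000
    outer loop
      vertex 0.000 0.000 0.000
      vertex 17.903 0.000 28.149
      vertex 0.000 0.000 28.149
    endloop
  endfacet
  facet normal 0.0000 1.0000 0.0000
    outer loop
      vertex 17.903 23.419 28.149
      vertex 17.903 23.419 0.000
      vertex 0.000 23.419 0.000
    endloop
  endfacet
  facet normal 0.0000 1.0000 0.0000
    outer loop
      vertex 0.000 23.419 28.149
      vertex 17.903 23.419 28.149
      vertex 0.000 23.419 0.000
    endloop
  endfacet
  facet normal -1.0000 0.0000 0.0000
    outer loop
      vertex 0.000 23.419 28.149
      vertex 0.000 23.419 0.000
      vertex 0.000 0.000 0.000
    endloop
  endfacet
  facet normal -1.0000 0.0000 0.0000
    outer loop
      vertex 0.000 0.000 28.149
      vertex 0.000 23.419 28.149
      vertex 0.000 0.000 0.000
    endloop
  endfacet
  facet normal 1.0000 0.0000 0.0000
    outer loop
      vertex 17.903 0.000 0.000
      vertex 17.903 23.419 0.000
      vertex 17.903 23.419 28.149
    endloop
  endfacet
  facet normal 1.0000 0.0000 0.0000
    outer loop
      vertex 17.903 0.000 0.000
      vertex 17.903 23.419 28.149
      vertex 17.903 0.000 28.149
    endloop
  endfacet
endsolid part

The G0 Z moves step by Δz≈9.383 mm. Every layer's G1 loop is the same polygon, so the solid is a straight extrusion of it from z=0 to z≈28.1. Closing with flat bottom and top caps and triangulating gives 12 facets — a rectangular box, roughly 17.9 × 23.4 mm footprint and 28.1 mm tall.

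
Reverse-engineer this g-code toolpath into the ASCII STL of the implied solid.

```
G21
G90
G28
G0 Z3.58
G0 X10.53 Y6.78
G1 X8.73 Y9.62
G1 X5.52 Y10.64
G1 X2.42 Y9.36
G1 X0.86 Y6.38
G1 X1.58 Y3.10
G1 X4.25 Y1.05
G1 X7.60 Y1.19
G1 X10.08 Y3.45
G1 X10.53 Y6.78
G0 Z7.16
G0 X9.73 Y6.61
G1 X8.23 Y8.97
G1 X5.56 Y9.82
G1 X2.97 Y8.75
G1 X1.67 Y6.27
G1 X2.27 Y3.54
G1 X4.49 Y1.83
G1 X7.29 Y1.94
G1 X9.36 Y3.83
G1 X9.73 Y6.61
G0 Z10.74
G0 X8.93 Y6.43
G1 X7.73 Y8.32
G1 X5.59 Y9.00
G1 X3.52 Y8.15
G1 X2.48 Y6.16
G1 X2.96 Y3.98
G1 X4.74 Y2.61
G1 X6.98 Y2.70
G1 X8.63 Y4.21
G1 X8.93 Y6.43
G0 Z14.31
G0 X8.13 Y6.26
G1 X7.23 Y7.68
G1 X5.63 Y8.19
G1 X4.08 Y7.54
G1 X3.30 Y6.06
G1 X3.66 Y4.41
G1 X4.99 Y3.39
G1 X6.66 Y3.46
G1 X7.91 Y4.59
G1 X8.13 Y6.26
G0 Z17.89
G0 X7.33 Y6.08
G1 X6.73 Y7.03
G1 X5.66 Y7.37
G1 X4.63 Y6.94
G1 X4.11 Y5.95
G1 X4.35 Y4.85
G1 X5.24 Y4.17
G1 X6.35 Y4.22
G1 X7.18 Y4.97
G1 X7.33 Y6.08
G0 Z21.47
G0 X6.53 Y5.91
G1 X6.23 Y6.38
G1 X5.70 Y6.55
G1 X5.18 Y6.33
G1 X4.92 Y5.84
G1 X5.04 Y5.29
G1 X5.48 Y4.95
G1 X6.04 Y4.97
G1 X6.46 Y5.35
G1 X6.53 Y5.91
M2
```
solid part
  facet normal 0.0000 0.0000 -1.0000
    outer loop
      vertex 5.49 11.46 0.00
      vertex 9.23 10.27 0.00
      vertex 11.33 6.96 0.00
    endloop
  endfacet
  facet normal 0.0000 0.0000 -1.0000
    outer loop
      vertex 1.87 9.96 0.00
      vertex 5.49 11.46 0.00
      vertex 11.33 6.96 0.00
    endloop
  endfacet
  facet normal 0.0000 0.0000 -1.0000
    outer loop
      vertex 0.05 6.49 0.00
      vertex 1.87 9.96 0.00
      vertex 11.33 6.96 0.00
    endloop
  endfacet
  facet normal 0.0000 0.0000 -1.0000
    outer loop
      vertex 0.89 2.66 0.00
      vertex 0.05 6.49 0.00
      vertex 11.33 6.96 0.00
    endloop
  endfacet
  facet normal 0.0000 0.0000 -1.0000
    outer loop
      vertex 4.00 0.27 0.00
      vertex 0.89 2.66 0.00
      vertex 11.33 6.96 0.00
    endloop
  endfacet
  facet normal 0.0000 0.0000 -1.0000
    outer loop
      vertex 7.91 0.43 0.00
      vertex 4.00 0.27 0.00
      vertex 11.33 6.96 0.00
    endloop
  endfacet
  facet normal 0.0000 0.0000 -1.0000
    outer loop
      vertex 10.81 3.07 0.00
      vertex 7.91 0.43 0.00
      vertex 11.33 6.96 0.00
    endloop
  endfacet
  facet normal 0.8255 0.5237 0.2103
    outer loop
      vertex 11.33 6.96 0.00
      vertex 9.23 10.27 0.00
      vertex 5.73 5.73 25.05
    endloop
  endfacet
  facet normal 0.2964 0.9316 0.2103
    outer loop
      vertex 9.23 10.27 0.00
      vertex 5.49 11.46 0.00
      vertex 5.73 5.73 25.05
    endloop
  endfacet
  facet normal -0.3743 0.9032 0.2102
    outer loop
      vertex 5.49 11.46 0.00
      vertex 1.87 9.96 0.00
      vertex 5.73 5.73 25.05
    endloop
  endfacet
  facet normal -0.8658 0.4541 0.2101
    outer loop
      vertex 1.87 9.96 0.00
      vertex 0.05 6.49 0.00
      vertex 5.73 5.73 25.05
    endloop
  endfacet
  facet normal -0.9550 -0.2094 0.2102
    outer loop
      vertex 0.05 6.49 0.00
      vertex 0.89 2.66 0.00
      vertex 5.73 5.73 25.05
    endloop
  endfacet
  facet normal -0.5957 -0.7752 0.2101
    outer loop
      vertex 0.89 2.66 0.00
      vertex 4.00 0.27 0.00
      vertex 5.73 5.73 25.05
    endloop
  endfacet
  facet normal 0.0400 -0.9769 0.2102
    outer loop
      vertex 4.00 0.27 0.00
      vertex 7.91 0.43 0.00
      vertex 5.73 5.73 25.05
    endloop
  endfacet
  facet normal 0.6581 -0.7230 0.2102
    outer loop
      vertex 7.91 0.43 0.00
      vertex 10.81 3.07 0.00
      vertex 5.73 5.73 25.05
    endloop
  endfacet
  facet normal 0.9690 -0.1295 0.2103
    outer loop
      vertex 10.81 3.07 0.00
      vertex 11.33 6.96 0.00
      vertex 5.73 5.73 25.05
    endloop
  endfacet
endsolid part

The G0 Z moves step by Δz≈3.58 mm. The G1 loops shrink linearly with z, so the solid tapers from its base footprint up to z≈25.1. Closing with a flat bottom cap and the tapered top and triangulating gives 16 facets — a regular 9-sided pyramid, base circumscribed radius ≈ 5.73 mm, apex at z ≈ 25.1 mm.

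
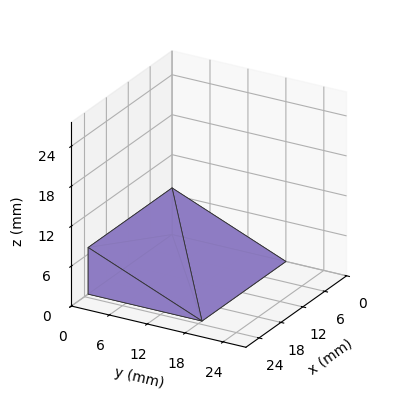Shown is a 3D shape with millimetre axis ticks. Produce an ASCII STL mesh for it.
Reading the render: the shape is a wedge (ramp): 23 × 18 mm base, rising to 7 mm along the y=0 edge and sloping linearly to z=0 at y=18 (dimensions read to the nearest mm from the axis ticks). For the STL, each face is triangulated and given an outward normal.

solid part
  facet normal 0.0000 0.0000 -1.0000
    outer loop
      vertex 23.00 18.00 0.00
      vertex 23.00 0.00 0.00
      vertex 0.00 0.00 0.00
    endloop
  endfacet
  facet normal 0.0000 0.0000 -1.0000
    outer loop
      vertex 0.00 18.00 0.00
      vertex 23.00 18.00 0.00
      vertex 0.00 0.00 0.00
    endloop
  endfacet
  facet normal 0.0000 -1.0000 0.0000
    outer loop
      vertex 0.00 0.00 0.00
      vertex 23.00 0.00 0.00
      vertex 23.00 0.00 7.00
    endloop
  endfacet
  facet normal 0.0000 -1.0000 0.0000
    outer loop
      vertex 0.00 0.00 0.00
      vertex 23.00 0.00 7.00
      vertex 0.00 0.00 7.00
    endloop
  endfacet
  facet normal 0.0000 0.3624 0.9320
    outer loop
      vertex 0.00 0.00 7.00
      vertex 23.00 0.00 7.00
      vertex 23.00 18.00 0.00
    endloop
  endfacet
  facet normal 0.0000 0.3624 0.9320
    outer loop
      vertex 0.00 0.00 7.00
      vertex 23.00 18.00 0.00
      vertex 0.00 18.00 0.00
    endloop
  endfacet
  facet normal -1.0000 0.0000 0.0000
    outer loop
      vertex 0.00 0.00 7.00
      vertex 0.00 18.00 0.00
      vertex 0.00 0.00 0.00
    endloop
  endfacet
  facet normal 1.0000 0.0000 0.0000
    outer loop
      vertex 23.00 0.00 0.00
      vertex 23.00 18.00 0.00
      vertex 23.00 0.00 7.00
    endloop
  endfacet
endsolid part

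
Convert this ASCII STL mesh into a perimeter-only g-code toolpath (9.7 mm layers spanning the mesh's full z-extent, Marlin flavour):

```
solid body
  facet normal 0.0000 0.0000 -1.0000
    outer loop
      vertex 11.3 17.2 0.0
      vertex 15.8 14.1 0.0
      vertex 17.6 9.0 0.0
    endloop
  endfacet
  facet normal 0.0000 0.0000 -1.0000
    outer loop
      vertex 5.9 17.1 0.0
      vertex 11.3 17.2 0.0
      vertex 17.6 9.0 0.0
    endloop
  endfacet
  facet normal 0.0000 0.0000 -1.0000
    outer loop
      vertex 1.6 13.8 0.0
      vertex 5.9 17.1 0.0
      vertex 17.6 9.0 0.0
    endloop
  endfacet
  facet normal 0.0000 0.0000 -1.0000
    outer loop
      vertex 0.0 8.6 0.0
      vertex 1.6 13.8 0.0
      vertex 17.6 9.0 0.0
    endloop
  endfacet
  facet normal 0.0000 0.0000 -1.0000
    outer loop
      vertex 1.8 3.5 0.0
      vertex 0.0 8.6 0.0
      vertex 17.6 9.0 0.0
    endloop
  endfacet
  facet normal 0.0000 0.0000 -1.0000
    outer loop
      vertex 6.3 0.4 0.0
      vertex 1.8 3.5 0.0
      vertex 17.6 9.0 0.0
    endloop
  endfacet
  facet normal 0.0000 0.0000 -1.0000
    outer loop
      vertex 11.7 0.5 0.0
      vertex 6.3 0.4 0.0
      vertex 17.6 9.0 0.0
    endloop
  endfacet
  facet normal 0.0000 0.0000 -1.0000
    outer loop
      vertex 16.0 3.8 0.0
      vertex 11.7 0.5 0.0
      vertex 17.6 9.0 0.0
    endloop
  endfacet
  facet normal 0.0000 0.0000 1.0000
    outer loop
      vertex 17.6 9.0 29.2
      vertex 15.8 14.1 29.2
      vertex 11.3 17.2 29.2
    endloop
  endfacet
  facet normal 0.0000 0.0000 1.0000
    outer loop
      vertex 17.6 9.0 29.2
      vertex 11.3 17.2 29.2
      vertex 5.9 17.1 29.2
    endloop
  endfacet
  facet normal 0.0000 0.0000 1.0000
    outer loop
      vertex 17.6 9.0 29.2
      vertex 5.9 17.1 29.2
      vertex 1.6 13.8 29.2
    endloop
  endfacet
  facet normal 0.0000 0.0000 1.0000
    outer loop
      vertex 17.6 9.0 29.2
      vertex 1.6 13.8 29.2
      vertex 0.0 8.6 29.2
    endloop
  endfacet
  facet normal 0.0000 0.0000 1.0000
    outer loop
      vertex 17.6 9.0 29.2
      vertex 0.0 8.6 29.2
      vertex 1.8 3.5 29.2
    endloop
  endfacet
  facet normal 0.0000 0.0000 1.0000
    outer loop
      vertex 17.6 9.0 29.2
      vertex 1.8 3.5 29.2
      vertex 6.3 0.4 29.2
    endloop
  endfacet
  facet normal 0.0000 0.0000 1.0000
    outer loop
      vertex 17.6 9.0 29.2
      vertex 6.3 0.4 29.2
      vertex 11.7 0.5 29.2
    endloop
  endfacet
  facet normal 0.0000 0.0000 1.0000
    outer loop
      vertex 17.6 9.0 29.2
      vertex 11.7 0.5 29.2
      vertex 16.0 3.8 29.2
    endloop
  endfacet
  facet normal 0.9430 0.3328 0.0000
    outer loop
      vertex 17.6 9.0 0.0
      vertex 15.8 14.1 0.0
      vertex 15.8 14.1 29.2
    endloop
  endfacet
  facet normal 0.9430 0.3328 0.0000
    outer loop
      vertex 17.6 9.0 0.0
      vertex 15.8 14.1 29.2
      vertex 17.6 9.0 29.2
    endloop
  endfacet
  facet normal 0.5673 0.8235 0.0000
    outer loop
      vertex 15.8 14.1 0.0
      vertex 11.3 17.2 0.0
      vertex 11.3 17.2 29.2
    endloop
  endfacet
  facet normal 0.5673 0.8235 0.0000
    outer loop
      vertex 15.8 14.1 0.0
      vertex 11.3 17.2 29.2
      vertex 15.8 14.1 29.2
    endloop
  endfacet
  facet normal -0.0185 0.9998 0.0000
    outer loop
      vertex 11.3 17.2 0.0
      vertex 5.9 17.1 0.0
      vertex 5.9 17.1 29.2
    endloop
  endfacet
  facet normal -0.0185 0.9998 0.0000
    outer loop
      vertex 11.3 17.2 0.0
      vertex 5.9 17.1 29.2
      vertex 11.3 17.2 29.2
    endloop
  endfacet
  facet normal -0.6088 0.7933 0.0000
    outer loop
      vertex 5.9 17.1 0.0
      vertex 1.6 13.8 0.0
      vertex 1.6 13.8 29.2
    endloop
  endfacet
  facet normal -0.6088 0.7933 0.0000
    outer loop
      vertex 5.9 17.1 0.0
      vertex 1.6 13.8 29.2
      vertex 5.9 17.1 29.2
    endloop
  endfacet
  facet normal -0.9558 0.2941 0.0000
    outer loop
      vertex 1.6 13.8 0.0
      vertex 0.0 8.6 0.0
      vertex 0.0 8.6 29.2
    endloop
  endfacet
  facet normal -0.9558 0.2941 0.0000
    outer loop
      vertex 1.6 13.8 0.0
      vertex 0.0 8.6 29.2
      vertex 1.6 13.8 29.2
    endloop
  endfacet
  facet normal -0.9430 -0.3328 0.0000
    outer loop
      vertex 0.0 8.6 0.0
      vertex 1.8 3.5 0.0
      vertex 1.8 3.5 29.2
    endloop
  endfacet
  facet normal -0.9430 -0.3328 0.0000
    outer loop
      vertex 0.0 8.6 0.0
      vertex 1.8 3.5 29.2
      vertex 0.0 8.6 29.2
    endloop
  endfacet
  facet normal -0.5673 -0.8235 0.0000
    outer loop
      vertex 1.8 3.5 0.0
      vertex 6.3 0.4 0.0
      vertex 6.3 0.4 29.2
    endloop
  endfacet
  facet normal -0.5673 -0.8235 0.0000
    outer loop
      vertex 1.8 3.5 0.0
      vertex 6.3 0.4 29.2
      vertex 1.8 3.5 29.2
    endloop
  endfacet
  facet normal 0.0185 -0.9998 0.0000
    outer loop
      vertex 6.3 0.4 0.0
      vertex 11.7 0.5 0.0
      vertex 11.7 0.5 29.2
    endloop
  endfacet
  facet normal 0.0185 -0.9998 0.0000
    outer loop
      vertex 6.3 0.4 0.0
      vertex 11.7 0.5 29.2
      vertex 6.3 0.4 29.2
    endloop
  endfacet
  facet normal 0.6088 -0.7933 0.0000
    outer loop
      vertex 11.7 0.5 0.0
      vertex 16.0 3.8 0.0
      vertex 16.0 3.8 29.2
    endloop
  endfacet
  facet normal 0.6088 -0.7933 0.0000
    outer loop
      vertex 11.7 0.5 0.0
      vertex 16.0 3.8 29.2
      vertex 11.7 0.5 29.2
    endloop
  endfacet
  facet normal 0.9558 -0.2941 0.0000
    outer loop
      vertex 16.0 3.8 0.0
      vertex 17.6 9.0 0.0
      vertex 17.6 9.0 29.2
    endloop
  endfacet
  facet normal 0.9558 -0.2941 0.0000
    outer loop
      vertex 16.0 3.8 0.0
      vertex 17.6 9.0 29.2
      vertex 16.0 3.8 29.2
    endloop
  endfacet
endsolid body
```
; perimeter-only toolpath
G21 ; units = mm
G90 ; absolute positioning
G28 ; home
; layer 1
G0 Z9.7
G0 X17.6 Y9.0
G1 X15.8 Y14.1
G1 X11.3 Y17.2
G1 X5.9 Y17.1
G1 X1.6 Y13.8
G1 X0.0 Y8.6
G1 X1.8 Y3.5
G1 X6.3 Y0.4
G1 X11.7 Y0.5
G1 X16.0 Y3.8
G1 X17.6 Y9.0
; layer 2
G0 Z19.5
G0 X17.6 Y9.0
G1 X15.8 Y14.1
G1 X11.3 Y17.2
G1 X5.9 Y17.1
G1 X1.6 Y13.8
G1 X0.0 Y8.6
G1 X1.8 Y3.5
G1 X6.3 Y0.4
G1 X11.7 Y0.5
G1 X16.0 Y3.8
G1 X17.6 Y9.0
; layer 3
G0 Z29.2
G0 X17.6 Y9.0
G1 X15.8 Y14.1
G1 X11.3 Y17.2
G1 X5.9 Y17.1
G1 X1.6 Y13.8
G1 X0.0 Y8.6
G1 X1.8 Y3.5
G1 X6.3 Y0.4
G1 X11.7 Y0.5
G1 X16.0 Y3.8
G1 X17.6 Y9.0
M2 ; end

The solid is a regular 10-sided prism (a cylinder approximated with 10 flat sides), circumscribed radius ≈ 8.8 mm, height ≈ 29.2 mm. Slicing at Δz = 9.7 mm — 3 equal slices spanning the solid's height, so layer i sits at z = i·h/3 — gives 3 non-empty perimeters. Each is a 10-segment closed polygon; G0 lifts to the layer z and rapids to the start vertex, then G1 traces the edges.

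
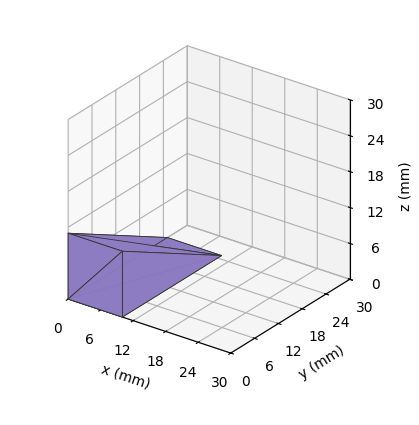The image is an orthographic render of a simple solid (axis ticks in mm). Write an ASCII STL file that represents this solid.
Reading the render: the shape is a wedge (ramp): 10 × 25 mm base, rising to 11 mm along the y=0 edge and sloping linearly to z=0 at y=25 (dimensions read to the nearest mm from the axis ticks). For the STL, each face is triangulated and given an outward normal.

solid part
  facet normal 0.0000 0.0000 -1.0000
    outer loop
      vertex 10.0 25.0 0.0
      vertex 10.0 0.0 0.0
      vertex 0.0 0.0 0.0
    endloop
  endfacet
  facet normal 0.0000 0.0000 -1.0000
    outer loop
      vertex 0.0 25.0 0.0
      vertex 10.0 25.0 0.0
      vertex 0.0 0.0 0.0
    endloop
  endfacet
  facet normal 0.0000 -1.0000 0.0000
    outer loop
      vertex 0.0 0.0 0.0
      vertex 10.0 0.0 0.0
      vertex 10.0 0.0 11.0
    endloop
  endfacet
  facet normal 0.0000 -1.0000 0.0000
    outer loop
      vertex 0.0 0.0 0.0
      vertex 10.0 0.0 11.0
      vertex 0.0 0.0 11.0
    endloop
  endfacet
  facet normal 0.0000 0.4027 0.9153
    outer loop
      vertex 0.0 0.0 11.0
      vertex 10.0 0.0 11.0
      vertex 10.0 25.0 0.0
    endloop
  endfacet
  facet normal 0.0000 0.4027 0.9153
    outer loop
      vertex 0.0 0.0 11.0
      vertex 10.0 25.0 0.0
      vertex 0.0 25.0 0.0
    endloop
  endfacet
  facet normal -1.0000 0.0000 0.0000
    outer loop
      vertex 0.0 0.0 11.0
      vertex 0.0 25.0 0.0
      vertex 0.0 0.0 0.0
    endloop
  endfacet
  facet normal 1.0000 0.0000 0.0000
    outer loop
      vertex 10.0 0.0 0.0
      vertex 10.0 25.0 0.0
      vertex 10.0 0.0 11.0
    endloop
  endfacet
endsolid part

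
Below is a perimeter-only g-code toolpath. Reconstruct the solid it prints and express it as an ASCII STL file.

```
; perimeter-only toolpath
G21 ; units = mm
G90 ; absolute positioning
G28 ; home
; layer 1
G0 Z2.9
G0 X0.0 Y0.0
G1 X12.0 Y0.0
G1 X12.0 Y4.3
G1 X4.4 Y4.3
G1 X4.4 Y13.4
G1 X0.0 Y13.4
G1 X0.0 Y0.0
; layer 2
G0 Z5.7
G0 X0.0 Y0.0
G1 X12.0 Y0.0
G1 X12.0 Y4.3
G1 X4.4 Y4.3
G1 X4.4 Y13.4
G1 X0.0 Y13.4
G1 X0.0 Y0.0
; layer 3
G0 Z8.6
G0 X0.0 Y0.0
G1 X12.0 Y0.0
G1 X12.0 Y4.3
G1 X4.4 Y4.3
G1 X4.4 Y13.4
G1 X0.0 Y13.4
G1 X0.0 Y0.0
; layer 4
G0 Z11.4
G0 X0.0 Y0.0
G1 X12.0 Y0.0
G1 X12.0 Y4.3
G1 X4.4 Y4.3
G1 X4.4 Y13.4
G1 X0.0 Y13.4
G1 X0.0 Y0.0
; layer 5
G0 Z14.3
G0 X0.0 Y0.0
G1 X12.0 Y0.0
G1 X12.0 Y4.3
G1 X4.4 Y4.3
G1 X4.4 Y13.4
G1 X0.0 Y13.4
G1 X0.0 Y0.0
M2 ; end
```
solid part
  facet normal 0.0000 0.0000 -1.0000
    outer loop
      vertex 12.0 4.3 0.0
      vertex 12.0 0.0 0.0
      vertex 0.0 0.0 0.0
    endloop
  endfacet
  facet normal 0.0000 0.0000 -1.0000
    outer loop
      vertex 4.4 4.3 0.0
      vertex 12.0 4.3 0.0
      vertex 0.0 0.0 0.0
    endloop
  endfacet
  facet normal 0.0000 0.0000 -1.0000
    outer loop
      vertex 4.4 13.4 0.0
      vertex 4.4 4.3 0.0
      vertex 0.0 0.0 0.0
    endloop
  endfacet
  facet normal 0.0000 0.0000 -1.0000
    outer loop
      vertex 0.0 13.4 0.0
      vertex 4.4 13.4 0.0
      vertex 0.0 0.0 0.0
    endloop
  endfacet
  facet normal 0.0000 0.0000 1.0000
    outer loop
      vertex 0.0 0.0 14.3
      vertex 12.0 0.0 14.3
      vertex 12.0 4.3 14.3
    endloop
  endfacet
  facet normal 0.0000 0.0000 1.0000
    outer loop
      vertex 0.0 0.0 14.3
      vertex 12.0 4.3 14.3
      vertex 4.4 4.3 14.3
    endloop
  endfacet
  facet normal 0.0000 0.0000 1.0000
    outer loop
      vertex 0.0 0.0 14.3
      vertex 4.4 4.3 14.3
      vertex 4.4 13.4 14.3
    endloop
  endfacet
  facet normal 0.0000 0.0000 1.0000
    outer loop
      vertex 0.0 0.0 14.3
      vertex 4.4 13.4 14.3
      vertex 0.0 13.4 14.3
    endloop
  endfacet
  facet normal 0.0000 -1.0000 0.0000
    outer loop
      vertex 0.0 0.0 0.0
      vertex 12.0 0.0 0.0
      vertex 12.0 0.0 14.3
    endloop
  endfacet
  facet normal 0.0000 -1.0000 0.0000
    outer loop
      vertex 0.0 0.0 0.0
      vertex 12.0 0.0 14.3
      vertex 0.0 0.0 14.3
    endloop
  endfacet
  facet normal 1.0000 0.0000 0.0000
    outer loop
      vertex 12.0 0.0 0.0
      vertex 12.0 4.3 0.0
      vertex 12.0 4.3 14.3
    endloop
  endfacet
  facet normal 1.0000 0.0000 0.0000
    outer loop
      vertex 12.0 0.0 0.0
      vertex 12.0 4.3 14.3
      vertex 12.0 0.0 14.3
    endloop
  endfacet
  facet normal 0.0000 1.0000 0.0000
    outer loop
      vertex 12.0 4.3 0.0
      vertex 4.4 4.3 0.0
      vertex 4.4 4.3 14.3
    endloop
  endfacet
  facet normal 0.0000 1.0000 0.0000
    outer loop
      vertex 12.0 4.3 0.0
      vertex 4.4 4.3 14.3
      vertex 12.0 4.3 14.3
    endloop
  endfacet
  facet normal 1.0000 0.0000 0.0000
    outer loop
      vertex 4.4 4.3 0.0
      vertex 4.4 13.4 0.0
      vertex 4.4 13.4 14.3
    endloop
  endfacet
  facet normal 1.0000 0.0000 0.0000
    outer loop
      vertex 4.4 4.3 0.0
      vertex 4.4 13.4 14.3
      vertex 4.4 4.3 14.3
    endloop
  endfacet
  facet normal 0.0000 1.0000 0.0000
    outer loop
      vertex 4.4 13.4 0.0
      vertex 0.0 13.4 0.0
      vertex 0.0 13.4 14.3
    endloop
  endfacet
  facet normal 0.0000 1.0000 0.0000
    outer loop
      vertex 4.4 13.4 0.0
      vertex 0.0 13.4 14.3
      vertex 4.4 13.4 14.3
    endloop
  endfacet
  facet normal -1.0000 0.0000 0.0000
    outer loop
      vertex 0.0 13.4 0.0
      vertex 0.0 0.0 0.0
      vertex 0.0 0.0 14.3
    endloop
  endfacet
  facet normal -1.0000 0.0000 0.0000
    outer loop
      vertex 0.0 13.4 0.0
      vertex 0.0 0.0 14.3
      vertex 0.0 13.4 14.3
    endloop
  endfacet
endsolid part

The G0 Z moves step by Δz≈2.9 mm. Every layer's G1 loop is the same polygon, so the solid is a straight extrusion of it from z=0 to z≈14.3. Closing with flat bottom and top caps and triangulating gives 20 facets — an L-shaped prism: outer 12 × 13.4 mm, arm thicknesses ≈ 4.3 mm (horizontal) and 4.4 mm (vertical), extruded 14.3 mm in z.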